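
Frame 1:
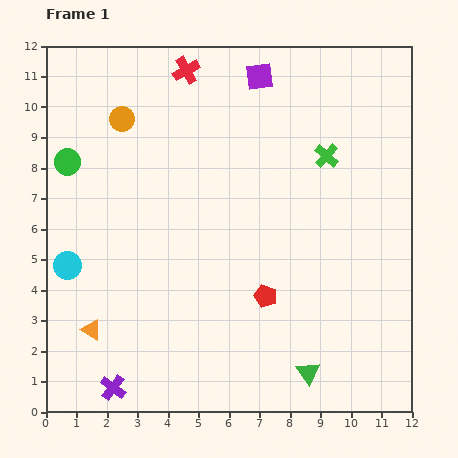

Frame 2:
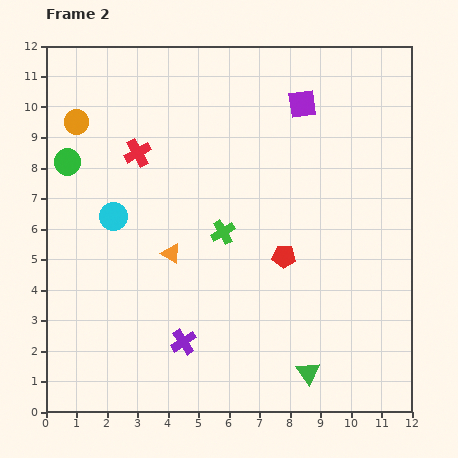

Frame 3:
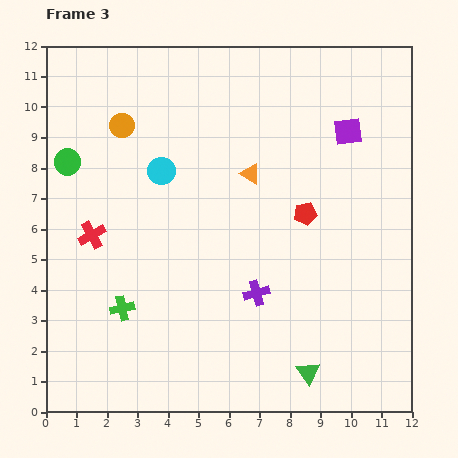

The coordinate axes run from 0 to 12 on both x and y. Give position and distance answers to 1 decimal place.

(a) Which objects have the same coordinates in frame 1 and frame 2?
the green circle, the green triangle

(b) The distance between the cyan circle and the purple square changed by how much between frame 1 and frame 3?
-2.6

Distance in frame 1: 8.8. Distance in frame 3: 6.2.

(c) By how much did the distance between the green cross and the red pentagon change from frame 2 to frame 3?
+4.6

Distance in frame 2: 2.2. Distance in frame 3: 6.8.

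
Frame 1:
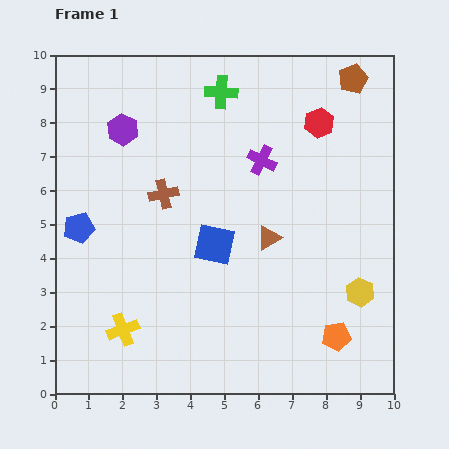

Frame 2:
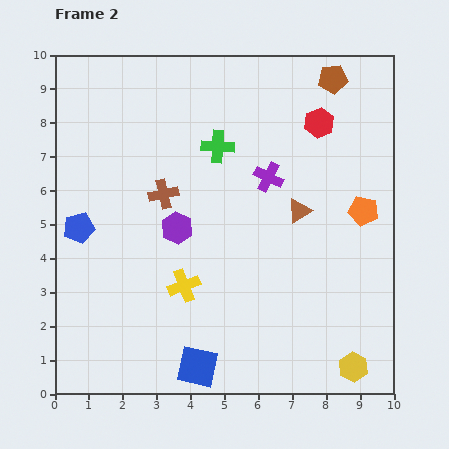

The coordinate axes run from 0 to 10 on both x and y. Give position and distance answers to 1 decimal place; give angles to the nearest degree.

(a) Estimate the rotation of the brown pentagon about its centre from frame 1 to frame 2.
17° clockwise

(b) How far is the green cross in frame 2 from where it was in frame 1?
1.6

The green cross moved from (4.9, 8.9) to (4.8, 7.3), a distance of √(0.1² + 1.6²) ≈ 1.6.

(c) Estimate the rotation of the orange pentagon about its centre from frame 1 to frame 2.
20° clockwise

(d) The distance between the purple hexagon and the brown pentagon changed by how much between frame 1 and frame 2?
-0.6

Distance in frame 1: 7.0. Distance in frame 2: 6.4.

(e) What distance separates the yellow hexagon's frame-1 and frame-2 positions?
2.2

The yellow hexagon moved from (9.0, 3.0) to (8.8, 0.8), a distance of √(0.2² + 2.2²) ≈ 2.2.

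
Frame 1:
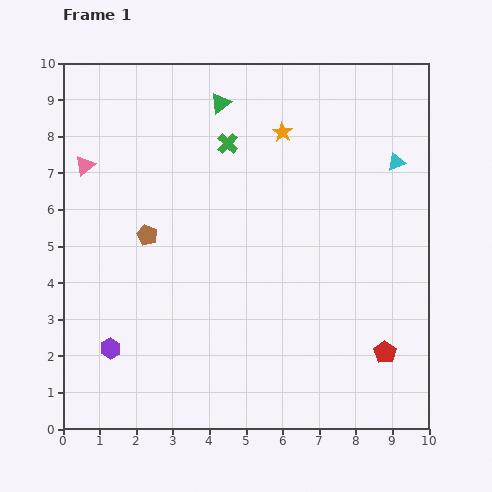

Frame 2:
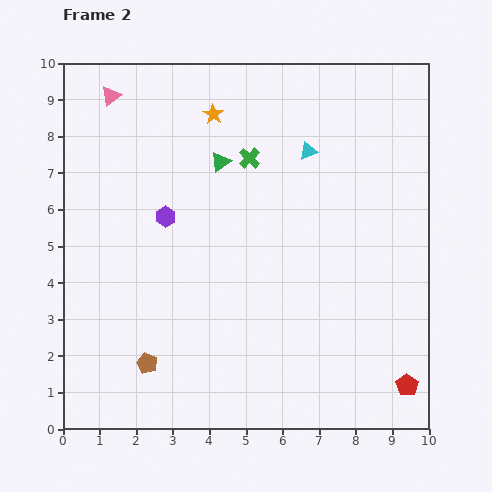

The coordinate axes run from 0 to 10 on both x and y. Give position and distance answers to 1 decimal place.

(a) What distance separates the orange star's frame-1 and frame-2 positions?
2.0

The orange star moved from (6.0, 8.1) to (4.1, 8.6), a distance of √(1.9² + 0.5²) ≈ 2.0.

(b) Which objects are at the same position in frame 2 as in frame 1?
none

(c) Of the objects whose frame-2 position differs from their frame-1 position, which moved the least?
the green cross

(moved 0.7)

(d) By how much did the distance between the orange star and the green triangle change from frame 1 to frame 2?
-0.6

Distance in frame 1: 1.9. Distance in frame 2: 1.3.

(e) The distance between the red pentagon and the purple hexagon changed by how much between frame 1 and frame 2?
+0.5

Distance in frame 1: 7.5. Distance in frame 2: 8.0.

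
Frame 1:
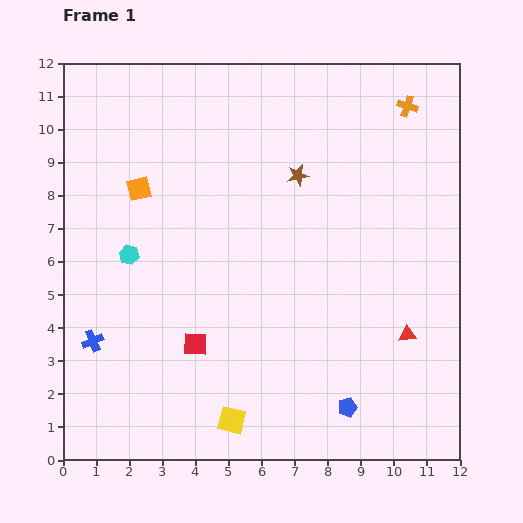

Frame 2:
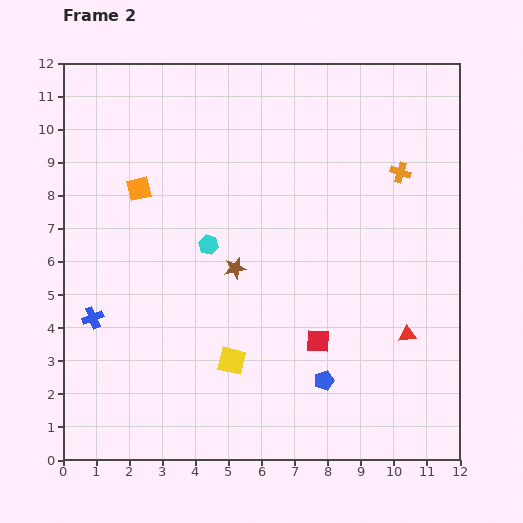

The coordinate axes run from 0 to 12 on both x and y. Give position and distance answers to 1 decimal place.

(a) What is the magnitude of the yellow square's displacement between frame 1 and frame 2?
1.8

The yellow square moved from (5.1, 1.2) to (5.1, 3.0), a distance of √(0.0² + 1.8²) ≈ 1.8.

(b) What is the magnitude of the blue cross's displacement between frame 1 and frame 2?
0.7

The blue cross moved from (0.9, 3.6) to (0.9, 4.3), a distance of √(0.0² + 0.7²) ≈ 0.7.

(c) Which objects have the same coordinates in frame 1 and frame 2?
the red triangle, the orange square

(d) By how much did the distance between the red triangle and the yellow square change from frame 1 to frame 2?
-0.5

Distance in frame 1: 5.9. Distance in frame 2: 5.4.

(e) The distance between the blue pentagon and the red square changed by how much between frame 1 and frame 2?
-3.8

Distance in frame 1: 5.0. Distance in frame 2: 1.2.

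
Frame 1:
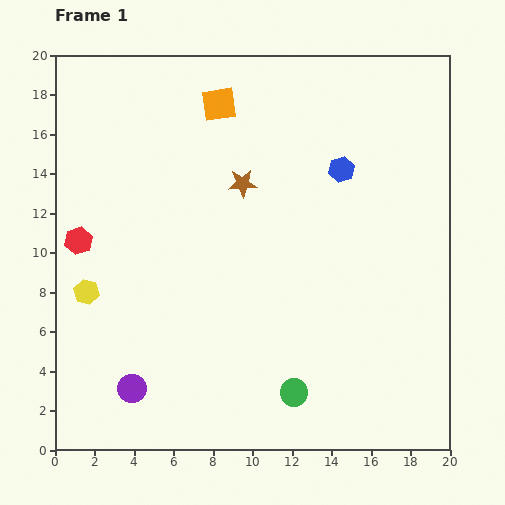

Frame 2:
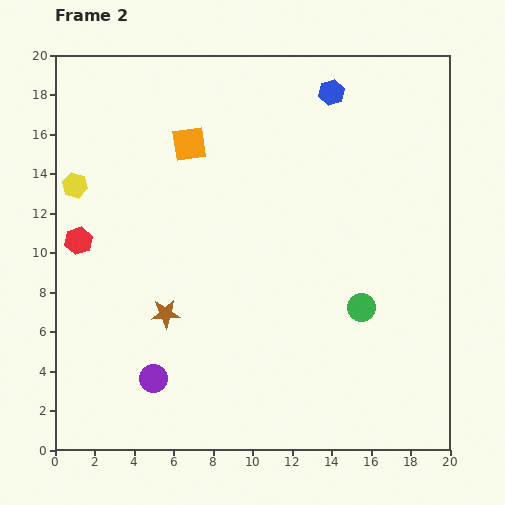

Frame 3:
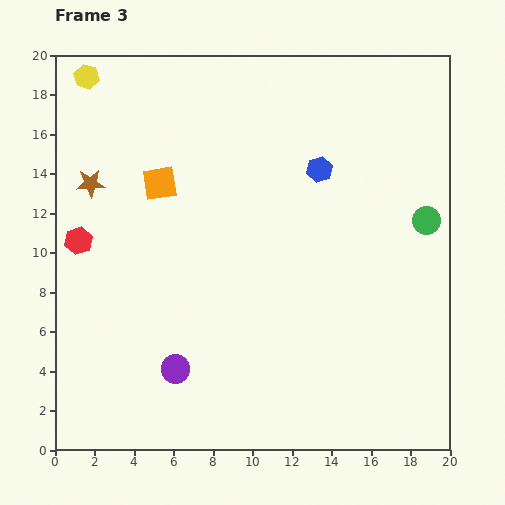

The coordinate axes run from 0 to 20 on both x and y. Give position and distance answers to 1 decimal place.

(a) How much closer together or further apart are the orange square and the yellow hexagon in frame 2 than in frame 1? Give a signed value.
-5.4

Distance in frame 1: 11.6. Distance in frame 2: 6.2.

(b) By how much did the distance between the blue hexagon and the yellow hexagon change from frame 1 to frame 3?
-1.6

Distance in frame 1: 14.3. Distance in frame 3: 12.7.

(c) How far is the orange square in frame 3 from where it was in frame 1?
5.0

The orange square moved from (8.3, 17.5) to (5.3, 13.5), a distance of √(3.0² + 4.0²) ≈ 5.0.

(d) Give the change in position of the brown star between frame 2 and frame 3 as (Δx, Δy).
(-3.8, 6.6)

The brown star was at (5.6, 6.9) in frame 2 and (1.8, 13.5) in frame 3.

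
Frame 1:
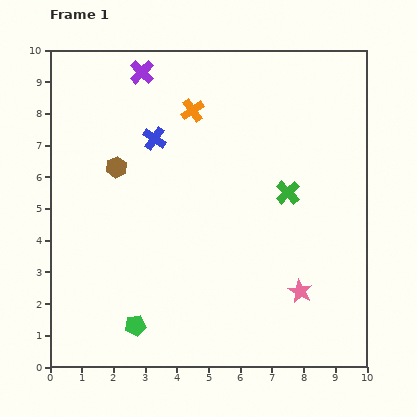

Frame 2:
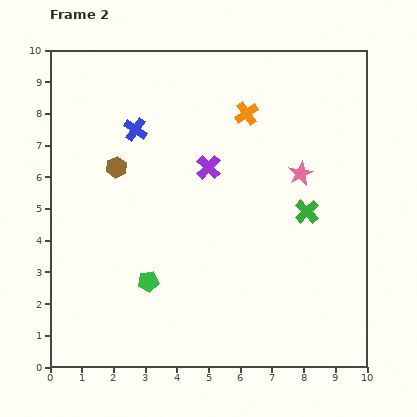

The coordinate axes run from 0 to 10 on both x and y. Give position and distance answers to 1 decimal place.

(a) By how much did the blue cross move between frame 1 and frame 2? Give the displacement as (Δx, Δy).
(-0.6, 0.3)

The blue cross was at (3.3, 7.2) in frame 1 and (2.7, 7.5) in frame 2.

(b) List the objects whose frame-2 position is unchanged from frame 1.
the brown hexagon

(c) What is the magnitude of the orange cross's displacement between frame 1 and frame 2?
1.7

The orange cross moved from (4.5, 8.1) to (6.2, 8.0), a distance of √(1.7² + 0.1²) ≈ 1.7.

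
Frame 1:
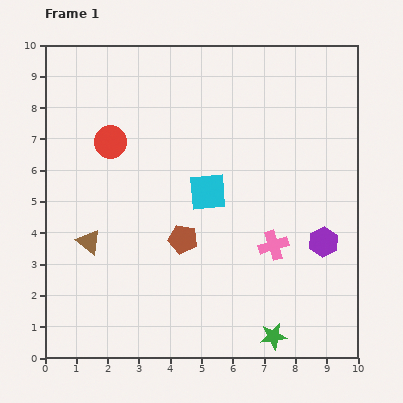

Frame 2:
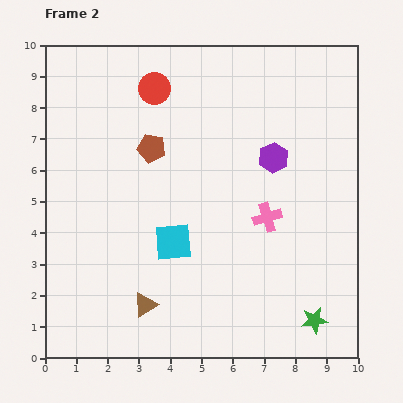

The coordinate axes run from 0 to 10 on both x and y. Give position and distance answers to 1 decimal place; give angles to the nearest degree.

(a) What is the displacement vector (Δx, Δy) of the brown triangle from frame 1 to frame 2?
(1.8, -2.0)

The brown triangle was at (1.4, 3.7) in frame 1 and (3.2, 1.7) in frame 2.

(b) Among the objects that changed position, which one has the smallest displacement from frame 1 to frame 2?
the pink cross

(moved 0.9)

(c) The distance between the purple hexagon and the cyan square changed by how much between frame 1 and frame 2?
+0.2

Distance in frame 1: 4.0. Distance in frame 2: 4.2.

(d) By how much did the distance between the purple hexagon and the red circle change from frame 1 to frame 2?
-3.1

Distance in frame 1: 7.5. Distance in frame 2: 4.4.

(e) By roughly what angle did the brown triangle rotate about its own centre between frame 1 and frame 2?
49° clockwise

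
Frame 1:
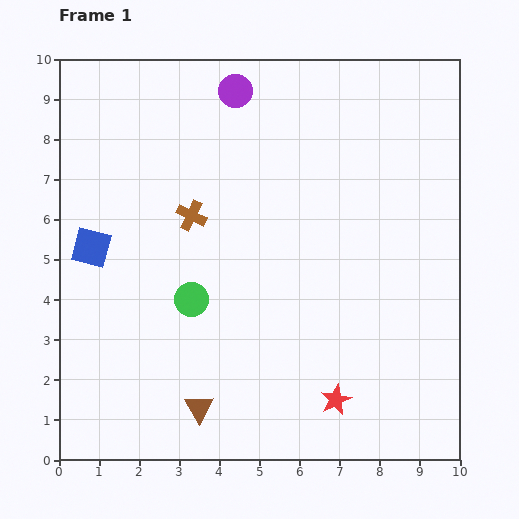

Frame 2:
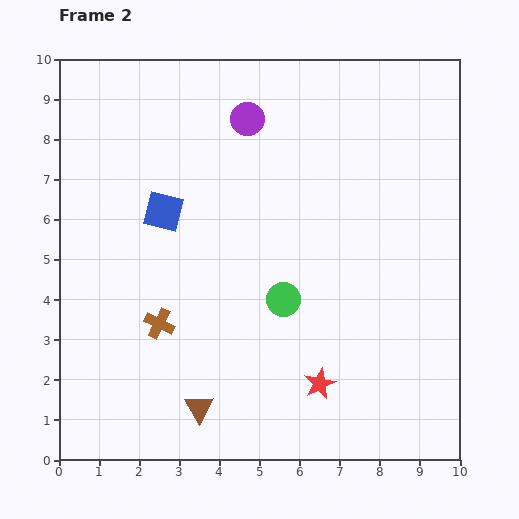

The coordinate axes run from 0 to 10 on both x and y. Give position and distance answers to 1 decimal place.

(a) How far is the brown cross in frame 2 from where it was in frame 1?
2.8

The brown cross moved from (3.3, 6.1) to (2.5, 3.4), a distance of √(0.8² + 2.7²) ≈ 2.8.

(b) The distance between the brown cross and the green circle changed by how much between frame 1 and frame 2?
+1.1

Distance in frame 1: 2.1. Distance in frame 2: 3.2.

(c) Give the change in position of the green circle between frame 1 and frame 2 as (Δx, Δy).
(2.3, 0.0)

The green circle was at (3.3, 4.0) in frame 1 and (5.6, 4.0) in frame 2.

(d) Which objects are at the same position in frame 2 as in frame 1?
the brown triangle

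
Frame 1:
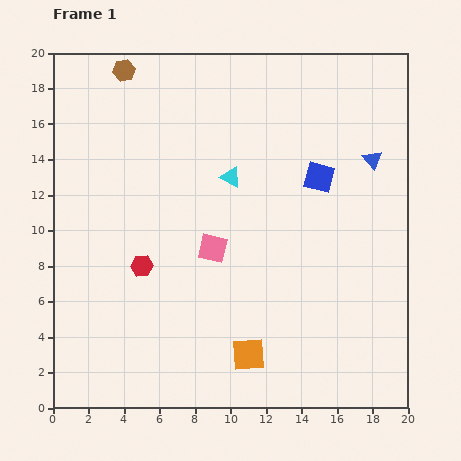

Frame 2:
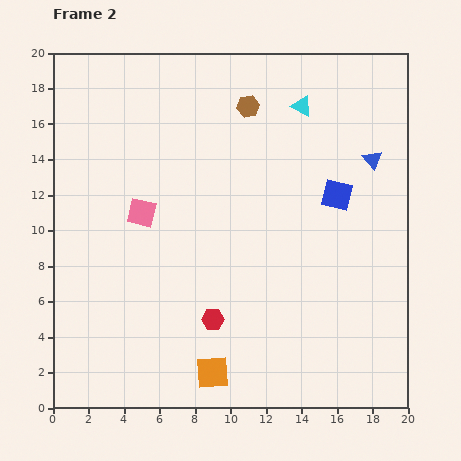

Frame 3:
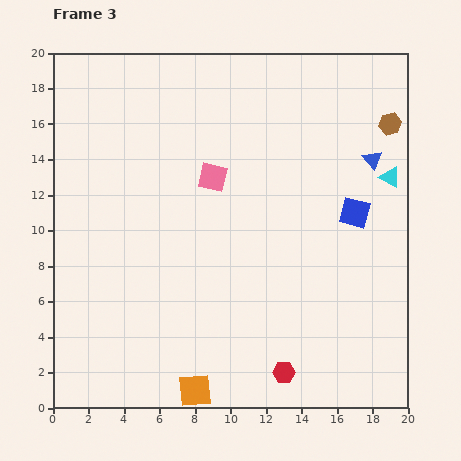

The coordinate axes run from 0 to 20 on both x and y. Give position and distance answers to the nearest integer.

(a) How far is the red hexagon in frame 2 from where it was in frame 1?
5

The red hexagon moved from (5, 8) to (9, 5), a distance of √(4² + 3²) ≈ 5.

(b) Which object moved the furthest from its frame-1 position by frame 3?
the brown hexagon

(moved 15; next 10)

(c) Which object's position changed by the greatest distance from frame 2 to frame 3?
the brown hexagon

(moved 8; next 6)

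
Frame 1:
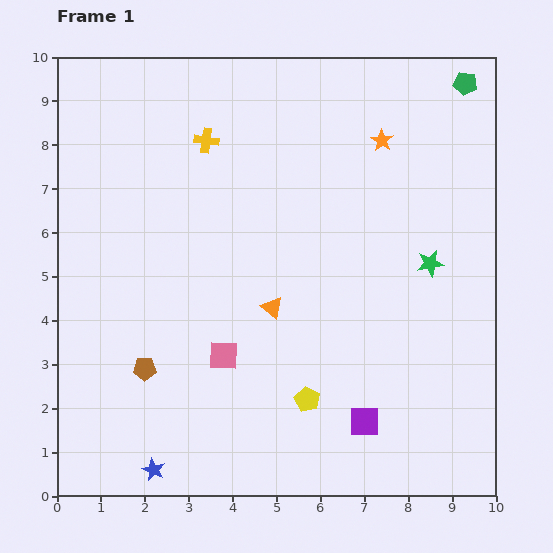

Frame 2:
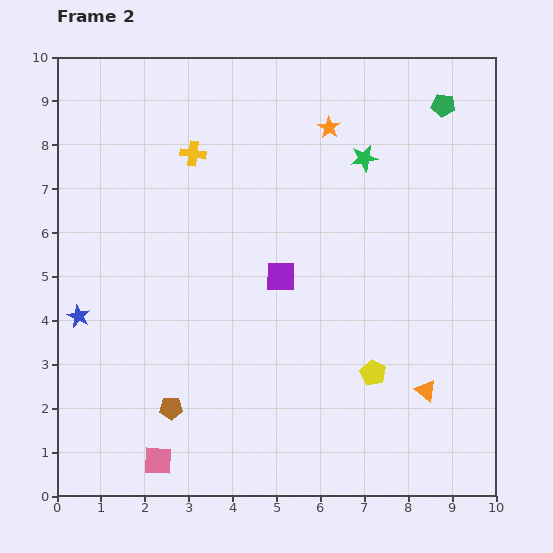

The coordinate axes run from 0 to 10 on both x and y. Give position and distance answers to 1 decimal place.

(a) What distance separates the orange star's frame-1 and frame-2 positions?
1.2

The orange star moved from (7.4, 8.1) to (6.2, 8.4), a distance of √(1.2² + 0.3²) ≈ 1.2.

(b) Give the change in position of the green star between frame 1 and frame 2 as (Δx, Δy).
(-1.5, 2.4)

The green star was at (8.5, 5.3) in frame 1 and (7.0, 7.7) in frame 2.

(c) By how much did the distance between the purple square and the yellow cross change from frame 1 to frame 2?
-3.9

Distance in frame 1: 7.3. Distance in frame 2: 3.4.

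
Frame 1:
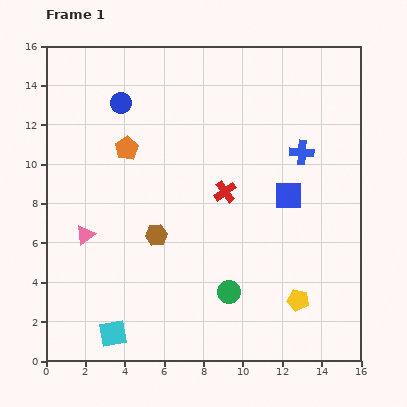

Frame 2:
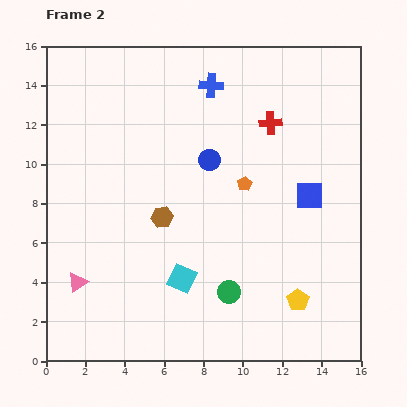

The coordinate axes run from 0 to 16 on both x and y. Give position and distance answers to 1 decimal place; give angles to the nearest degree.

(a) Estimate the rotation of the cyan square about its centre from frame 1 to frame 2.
35° clockwise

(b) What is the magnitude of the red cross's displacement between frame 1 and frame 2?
4.2

The red cross moved from (9.1, 8.6) to (11.4, 12.1), a distance of √(2.3² + 3.5²) ≈ 4.2.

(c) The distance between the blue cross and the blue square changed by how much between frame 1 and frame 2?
+5.2

Distance in frame 1: 2.3. Distance in frame 2: 7.5.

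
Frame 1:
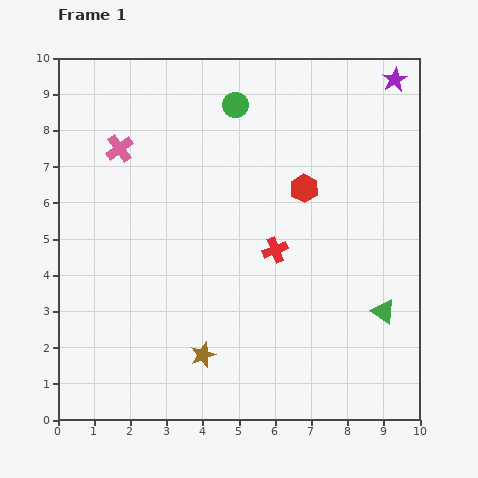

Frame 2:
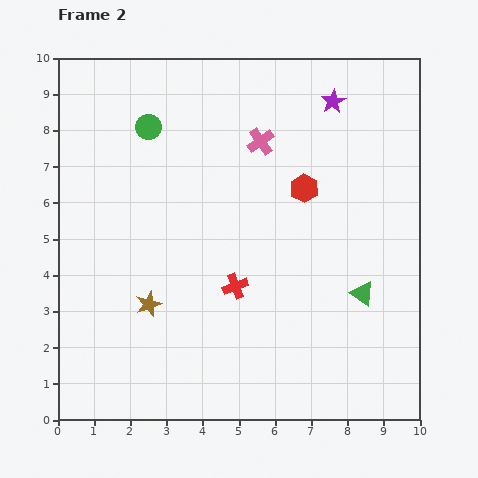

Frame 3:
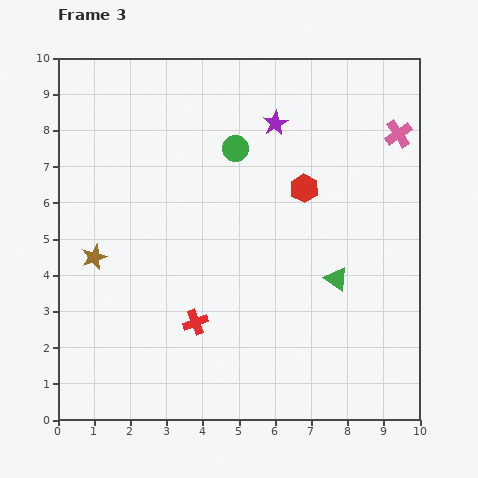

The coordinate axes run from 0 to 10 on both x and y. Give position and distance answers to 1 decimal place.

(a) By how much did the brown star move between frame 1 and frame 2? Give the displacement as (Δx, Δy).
(-1.5, 1.4)

The brown star was at (4.0, 1.8) in frame 1 and (2.5, 3.2) in frame 2.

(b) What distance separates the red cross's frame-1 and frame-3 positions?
3.0

The red cross moved from (6.0, 4.7) to (3.8, 2.7), a distance of √(2.2² + 2.0²) ≈ 3.0.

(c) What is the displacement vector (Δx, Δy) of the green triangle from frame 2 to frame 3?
(-0.7, 0.4)

The green triangle was at (8.4, 3.5) in frame 2 and (7.7, 3.9) in frame 3.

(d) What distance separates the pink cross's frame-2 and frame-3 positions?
3.8

The pink cross moved from (5.6, 7.7) to (9.4, 7.9), a distance of √(3.8² + 0.2²) ≈ 3.8.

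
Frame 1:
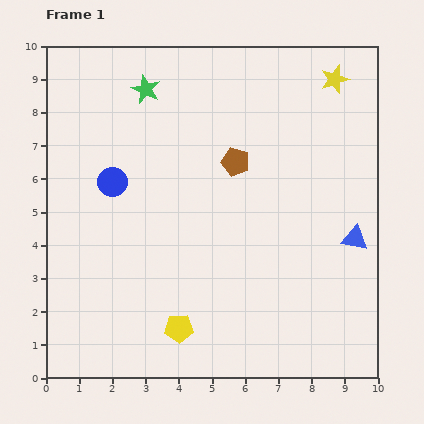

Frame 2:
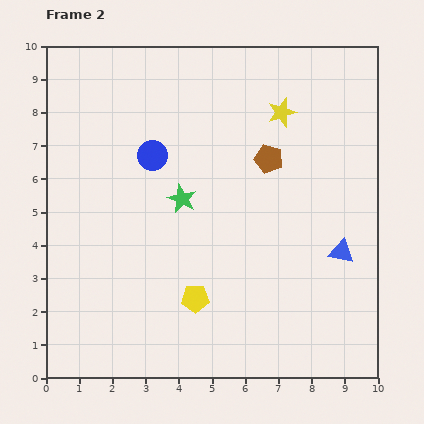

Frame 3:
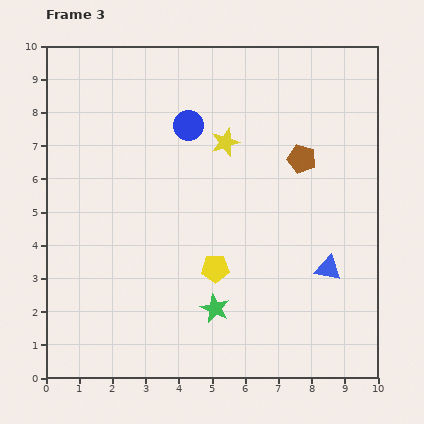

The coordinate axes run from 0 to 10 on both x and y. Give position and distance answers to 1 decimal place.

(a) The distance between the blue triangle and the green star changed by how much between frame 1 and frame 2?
-2.6

Distance in frame 1: 7.7. Distance in frame 2: 5.1.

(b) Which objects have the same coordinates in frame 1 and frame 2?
none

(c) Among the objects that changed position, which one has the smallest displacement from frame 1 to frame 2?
the blue triangle

(moved 0.6)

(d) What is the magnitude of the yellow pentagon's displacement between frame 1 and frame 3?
2.1

The yellow pentagon moved from (4.0, 1.5) to (5.1, 3.3), a distance of √(1.1² + 1.8²) ≈ 2.1.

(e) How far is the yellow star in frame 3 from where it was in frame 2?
1.9

The yellow star moved from (7.1, 8.0) to (5.4, 7.1), a distance of √(1.7² + 0.9²) ≈ 1.9.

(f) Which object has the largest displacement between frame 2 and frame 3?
the green star

(moved 3.4; next 1.9)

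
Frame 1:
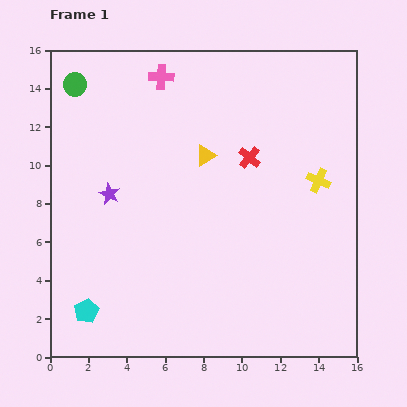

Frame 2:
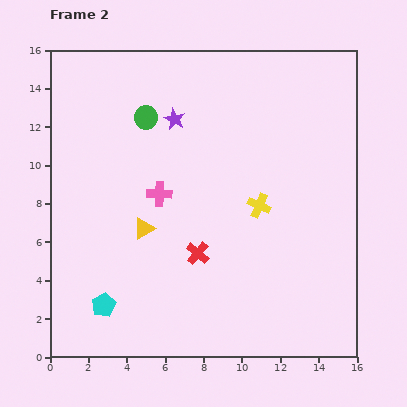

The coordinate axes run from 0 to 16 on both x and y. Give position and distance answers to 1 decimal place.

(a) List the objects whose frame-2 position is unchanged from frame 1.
none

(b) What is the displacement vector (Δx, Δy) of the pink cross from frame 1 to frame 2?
(-0.1, -6.1)

The pink cross was at (5.8, 14.6) in frame 1 and (5.7, 8.5) in frame 2.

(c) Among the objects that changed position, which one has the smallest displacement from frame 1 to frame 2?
the cyan pentagon

(moved 0.9)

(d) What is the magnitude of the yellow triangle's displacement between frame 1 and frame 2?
5.0

The yellow triangle moved from (8.1, 10.5) to (4.9, 6.7), a distance of √(3.2² + 3.8²) ≈ 5.0.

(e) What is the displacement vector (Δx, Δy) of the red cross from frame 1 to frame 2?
(-2.7, -5.0)

The red cross was at (10.4, 10.4) in frame 1 and (7.7, 5.4) in frame 2.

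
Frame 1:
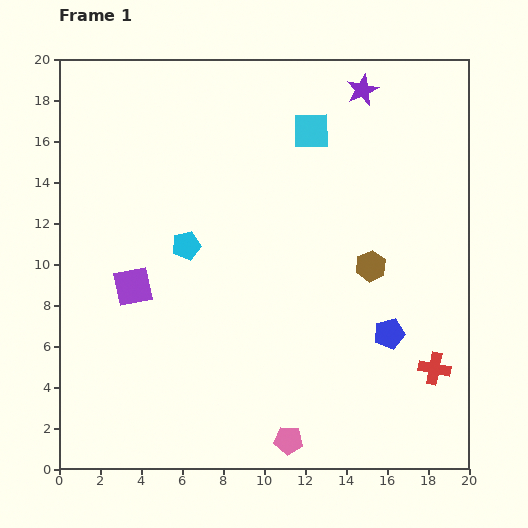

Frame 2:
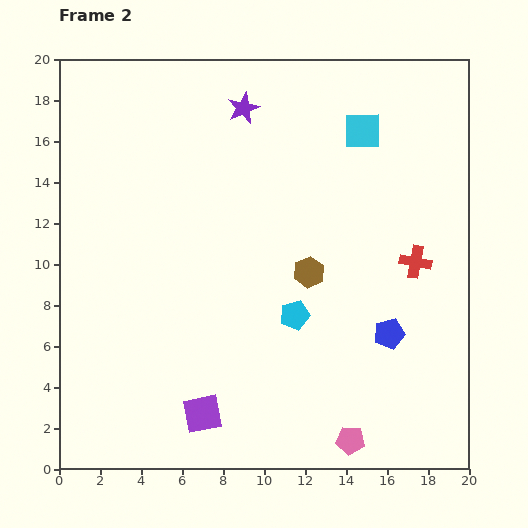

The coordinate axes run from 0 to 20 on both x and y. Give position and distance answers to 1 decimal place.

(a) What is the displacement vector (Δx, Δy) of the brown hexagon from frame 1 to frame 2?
(-3.0, -0.3)

The brown hexagon was at (15.2, 9.9) in frame 1 and (12.2, 9.6) in frame 2.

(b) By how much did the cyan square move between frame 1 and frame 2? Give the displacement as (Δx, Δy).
(2.5, 0.0)

The cyan square was at (12.3, 16.5) in frame 1 and (14.8, 16.5) in frame 2.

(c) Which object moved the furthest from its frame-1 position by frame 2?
the purple square

(moved 7.1; next 6.3)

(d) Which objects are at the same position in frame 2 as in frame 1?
the blue pentagon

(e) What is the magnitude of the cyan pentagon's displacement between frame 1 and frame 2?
6.3

The cyan pentagon moved from (6.2, 10.9) to (11.5, 7.5), a distance of √(5.3² + 3.4²) ≈ 6.3.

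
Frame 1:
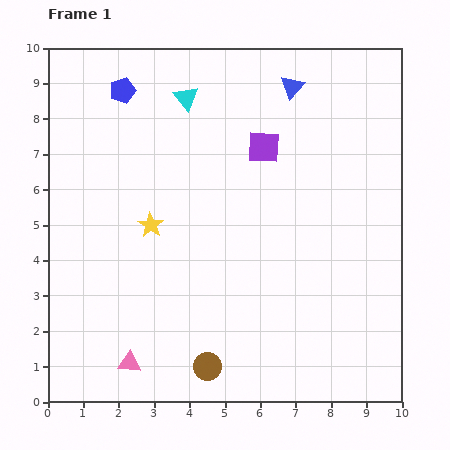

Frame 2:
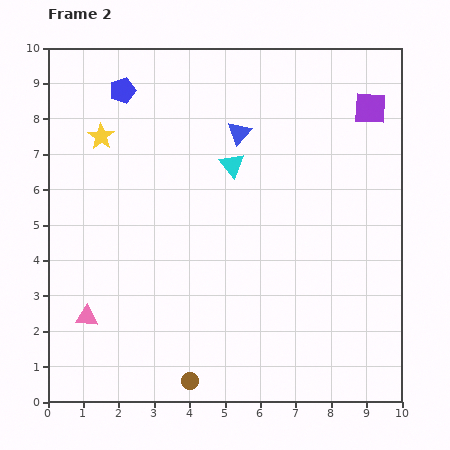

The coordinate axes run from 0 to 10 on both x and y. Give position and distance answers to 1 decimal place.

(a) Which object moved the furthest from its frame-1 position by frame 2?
the purple square

(moved 3.2; next 2.9)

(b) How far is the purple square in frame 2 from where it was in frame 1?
3.2

The purple square moved from (6.1, 7.2) to (9.1, 8.3), a distance of √(3.0² + 1.1²) ≈ 3.2.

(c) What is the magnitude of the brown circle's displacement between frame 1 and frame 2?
0.6

The brown circle moved from (4.5, 1.0) to (4.0, 0.6), a distance of √(0.5² + 0.4²) ≈ 0.6.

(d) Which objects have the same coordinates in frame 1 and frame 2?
the blue pentagon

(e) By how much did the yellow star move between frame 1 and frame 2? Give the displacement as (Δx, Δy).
(-1.4, 2.5)

The yellow star was at (2.9, 5.0) in frame 1 and (1.5, 7.5) in frame 2.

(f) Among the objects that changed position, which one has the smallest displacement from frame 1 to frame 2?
the brown circle

(moved 0.6)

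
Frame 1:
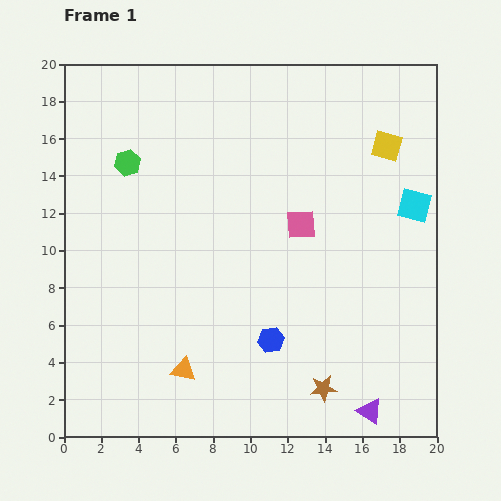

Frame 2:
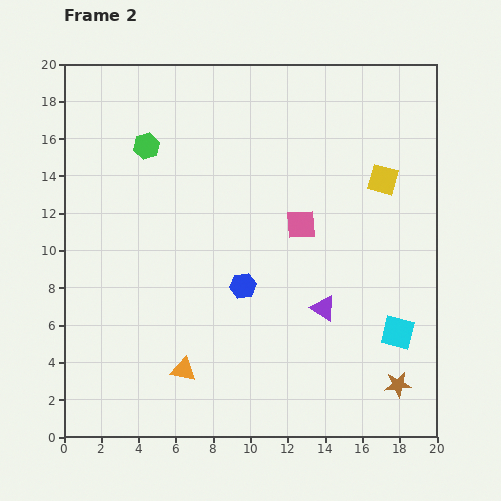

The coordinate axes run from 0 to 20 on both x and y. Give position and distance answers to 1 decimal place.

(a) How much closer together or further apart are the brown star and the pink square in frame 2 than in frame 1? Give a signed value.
+1.1

Distance in frame 1: 8.9. Distance in frame 2: 10.0.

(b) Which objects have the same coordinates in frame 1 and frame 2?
the pink square, the orange triangle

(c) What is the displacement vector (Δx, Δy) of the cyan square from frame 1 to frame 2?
(-0.9, -6.8)

The cyan square was at (18.8, 12.4) in frame 1 and (17.9, 5.6) in frame 2.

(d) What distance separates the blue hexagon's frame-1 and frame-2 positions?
3.3

The blue hexagon moved from (11.1, 5.2) to (9.6, 8.1), a distance of √(1.5² + 2.9²) ≈ 3.3.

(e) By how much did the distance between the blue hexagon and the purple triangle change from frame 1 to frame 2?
-2.0

Distance in frame 1: 6.5. Distance in frame 2: 4.5.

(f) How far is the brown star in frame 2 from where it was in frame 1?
4.0

The brown star moved from (13.9, 2.6) to (17.9, 2.8), a distance of √(4.0² + 0.2²) ≈ 4.0.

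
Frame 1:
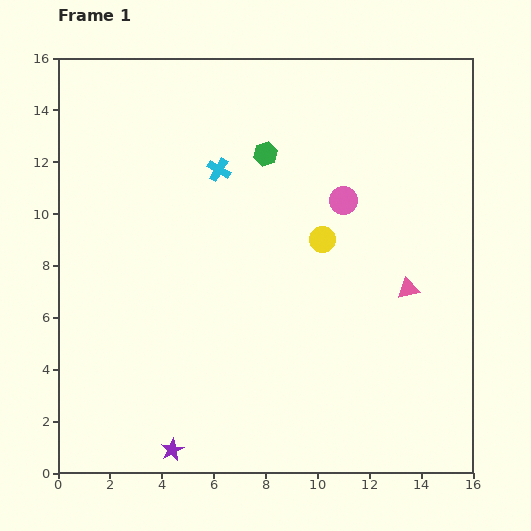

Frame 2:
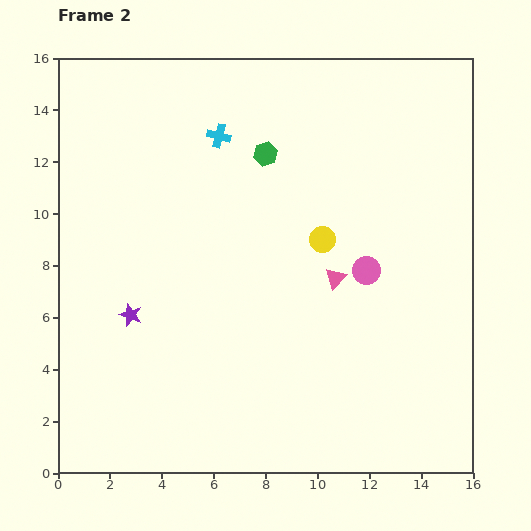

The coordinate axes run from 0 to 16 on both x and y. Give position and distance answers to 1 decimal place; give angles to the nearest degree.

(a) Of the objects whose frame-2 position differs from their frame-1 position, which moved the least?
the cyan cross

(moved 1.3)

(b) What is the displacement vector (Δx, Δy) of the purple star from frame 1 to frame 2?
(-1.6, 5.2)

The purple star was at (4.4, 0.9) in frame 1 and (2.8, 6.1) in frame 2.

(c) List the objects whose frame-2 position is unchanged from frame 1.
the yellow circle, the green hexagon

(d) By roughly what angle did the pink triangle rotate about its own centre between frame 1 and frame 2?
35° counter-clockwise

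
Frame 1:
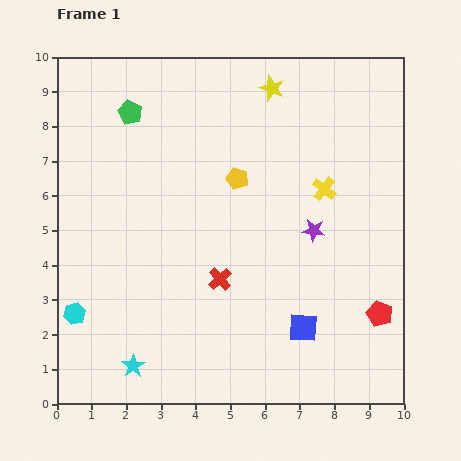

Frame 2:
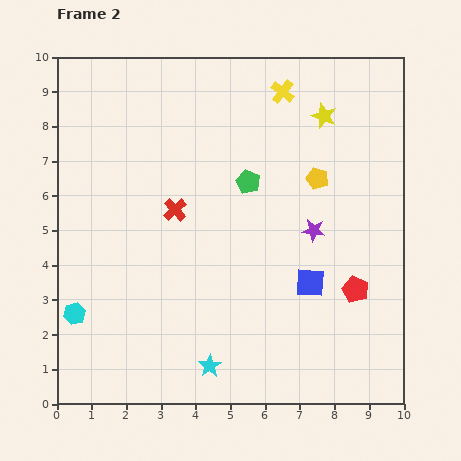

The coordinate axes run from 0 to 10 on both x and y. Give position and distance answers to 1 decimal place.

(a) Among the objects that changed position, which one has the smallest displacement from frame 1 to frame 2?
the red pentagon

(moved 1.0)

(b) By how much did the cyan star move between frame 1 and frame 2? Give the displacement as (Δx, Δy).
(2.2, 0.0)

The cyan star was at (2.2, 1.1) in frame 1 and (4.4, 1.1) in frame 2.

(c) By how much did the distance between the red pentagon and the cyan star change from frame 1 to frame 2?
-2.6

Distance in frame 1: 7.3. Distance in frame 2: 4.7.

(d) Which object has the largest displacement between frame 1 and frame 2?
the green pentagon

(moved 3.9; next 3.0)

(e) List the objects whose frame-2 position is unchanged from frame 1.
the purple star, the cyan hexagon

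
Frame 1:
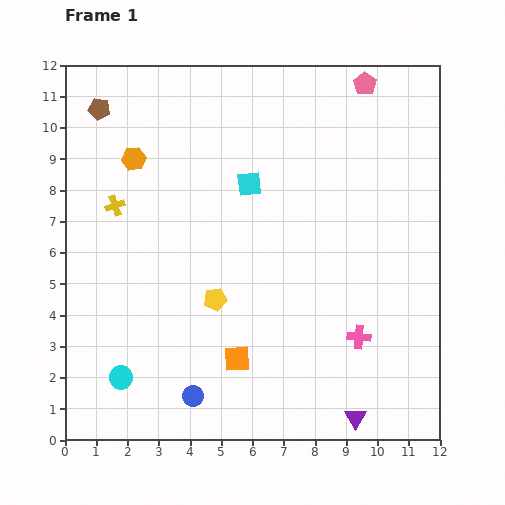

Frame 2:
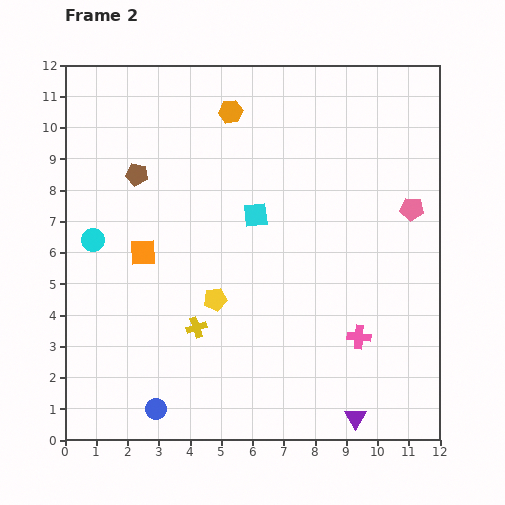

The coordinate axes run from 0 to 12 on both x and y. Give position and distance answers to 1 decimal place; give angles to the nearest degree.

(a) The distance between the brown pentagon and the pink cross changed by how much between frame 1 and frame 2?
-2.3

Distance in frame 1: 11.1. Distance in frame 2: 8.8.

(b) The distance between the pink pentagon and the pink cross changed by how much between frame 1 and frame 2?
-3.7

Distance in frame 1: 8.1. Distance in frame 2: 4.4.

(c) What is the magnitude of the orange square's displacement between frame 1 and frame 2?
4.5

The orange square moved from (5.5, 2.6) to (2.5, 6.0), a distance of √(3.0² + 3.4²) ≈ 4.5.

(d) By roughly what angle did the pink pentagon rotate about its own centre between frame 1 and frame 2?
29° counter-clockwise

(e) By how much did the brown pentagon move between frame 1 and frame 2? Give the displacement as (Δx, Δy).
(1.2, -2.1)

The brown pentagon was at (1.1, 10.6) in frame 1 and (2.3, 8.5) in frame 2.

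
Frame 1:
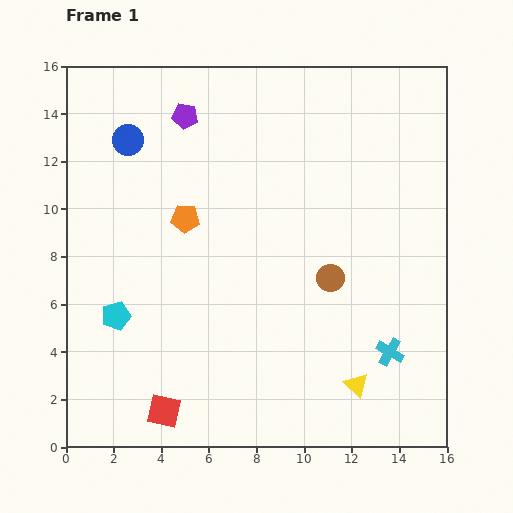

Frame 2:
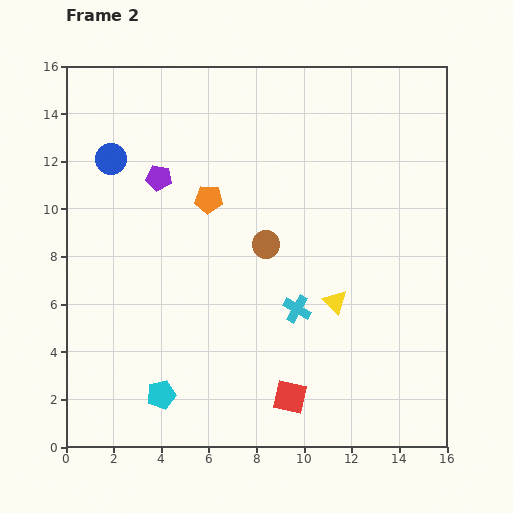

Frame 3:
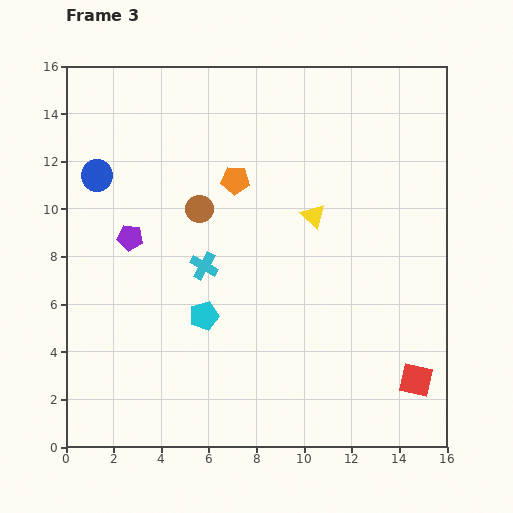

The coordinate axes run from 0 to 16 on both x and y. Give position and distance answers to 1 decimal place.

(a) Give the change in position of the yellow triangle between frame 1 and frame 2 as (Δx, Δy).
(-0.9, 3.5)

The yellow triangle was at (12.2, 2.6) in frame 1 and (11.3, 6.1) in frame 2.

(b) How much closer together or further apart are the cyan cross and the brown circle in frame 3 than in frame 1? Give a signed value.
-1.6

Distance in frame 1: 4.0. Distance in frame 3: 2.4.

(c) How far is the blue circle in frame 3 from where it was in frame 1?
2.0

The blue circle moved from (2.6, 12.9) to (1.3, 11.4), a distance of √(1.3² + 1.5²) ≈ 2.0.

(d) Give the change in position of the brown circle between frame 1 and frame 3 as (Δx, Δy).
(-5.5, 2.9)

The brown circle was at (11.1, 7.1) in frame 1 and (5.6, 10.0) in frame 3.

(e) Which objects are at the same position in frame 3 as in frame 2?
none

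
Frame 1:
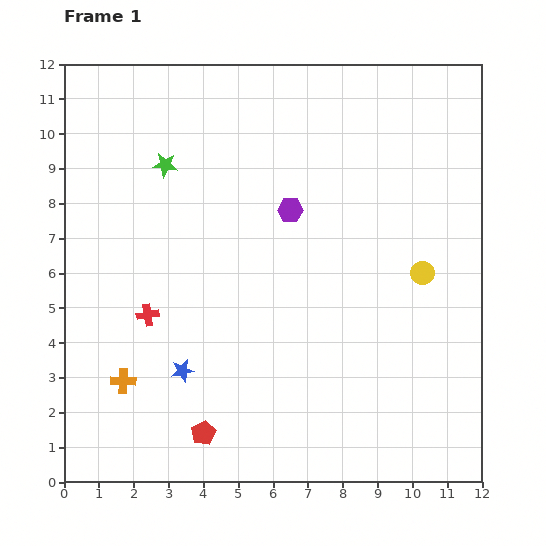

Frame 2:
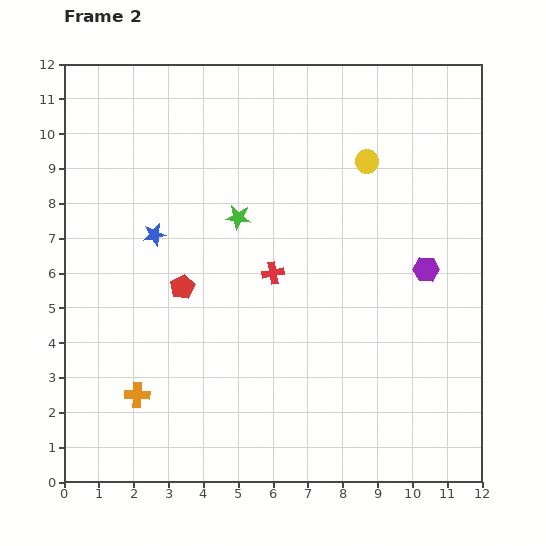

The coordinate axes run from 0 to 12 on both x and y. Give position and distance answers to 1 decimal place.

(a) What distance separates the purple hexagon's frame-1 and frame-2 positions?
4.3

The purple hexagon moved from (6.5, 7.8) to (10.4, 6.1), a distance of √(3.9² + 1.7²) ≈ 4.3.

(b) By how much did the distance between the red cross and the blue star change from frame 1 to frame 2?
+1.7

Distance in frame 1: 1.9. Distance in frame 2: 3.6.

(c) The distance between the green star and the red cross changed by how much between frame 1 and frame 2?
-2.4

Distance in frame 1: 4.3. Distance in frame 2: 1.9.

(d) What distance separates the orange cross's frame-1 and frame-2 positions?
0.6

The orange cross moved from (1.7, 2.9) to (2.1, 2.5), a distance of √(0.4² + 0.4²) ≈ 0.6.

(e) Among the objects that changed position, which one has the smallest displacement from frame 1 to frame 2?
the orange cross

(moved 0.6)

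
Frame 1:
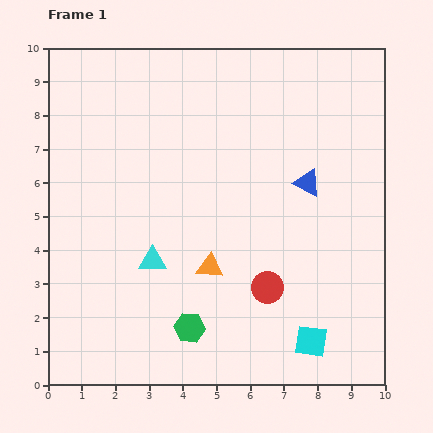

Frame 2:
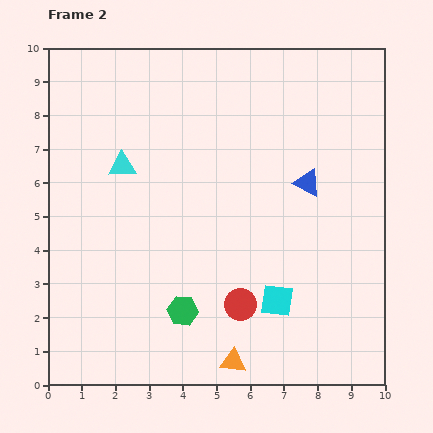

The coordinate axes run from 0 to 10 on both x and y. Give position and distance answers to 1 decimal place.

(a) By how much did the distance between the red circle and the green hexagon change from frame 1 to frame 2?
-0.9

Distance in frame 1: 2.6. Distance in frame 2: 1.7.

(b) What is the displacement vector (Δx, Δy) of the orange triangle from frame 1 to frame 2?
(0.7, -2.8)

The orange triangle was at (4.8, 3.5) in frame 1 and (5.5, 0.7) in frame 2.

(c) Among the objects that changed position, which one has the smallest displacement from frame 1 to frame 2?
the green hexagon

(moved 0.5)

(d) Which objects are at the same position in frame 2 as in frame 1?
the blue triangle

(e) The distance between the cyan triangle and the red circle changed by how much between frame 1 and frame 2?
+1.9

Distance in frame 1: 3.5. Distance in frame 2: 5.4.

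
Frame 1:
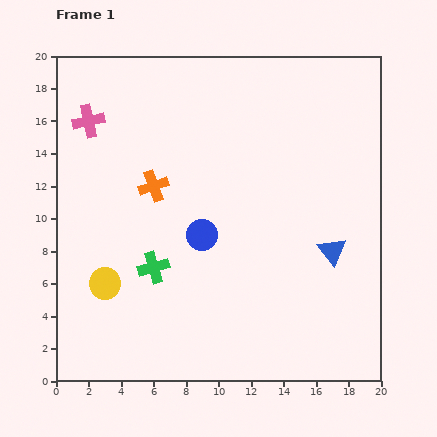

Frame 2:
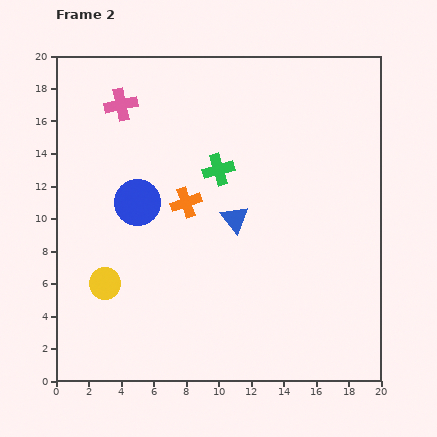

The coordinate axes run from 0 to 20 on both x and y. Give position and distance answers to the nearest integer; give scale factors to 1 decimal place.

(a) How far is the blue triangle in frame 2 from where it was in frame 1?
6

The blue triangle moved from (17, 8) to (11, 10), a distance of √(6² + 2²) ≈ 6.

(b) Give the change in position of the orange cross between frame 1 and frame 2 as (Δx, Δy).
(2, -1)

The orange cross was at (6, 12) in frame 1 and (8, 11) in frame 2.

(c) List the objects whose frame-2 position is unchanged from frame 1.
the yellow circle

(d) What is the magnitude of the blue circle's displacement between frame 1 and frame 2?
4

The blue circle moved from (9, 9) to (5, 11), a distance of √(4² + 2²) ≈ 4.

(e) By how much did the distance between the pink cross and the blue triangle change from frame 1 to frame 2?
-7

Distance in frame 1: 17. Distance in frame 2: 10.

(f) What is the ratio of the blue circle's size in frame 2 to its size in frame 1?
1.5×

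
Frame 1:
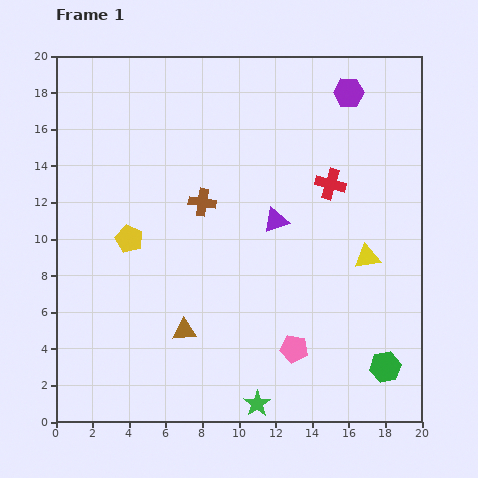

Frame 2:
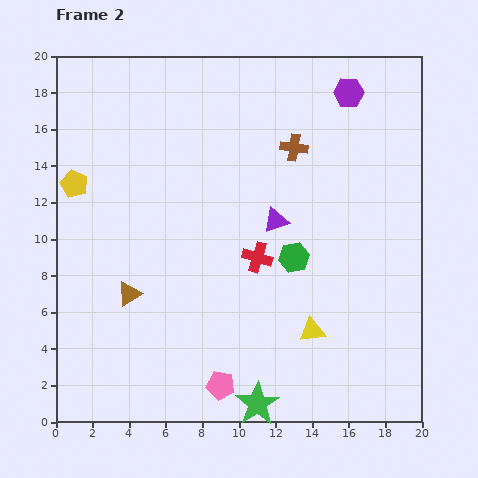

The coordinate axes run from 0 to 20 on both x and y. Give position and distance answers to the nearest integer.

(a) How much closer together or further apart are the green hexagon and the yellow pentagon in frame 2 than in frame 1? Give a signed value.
-3

Distance in frame 1: 16. Distance in frame 2: 13.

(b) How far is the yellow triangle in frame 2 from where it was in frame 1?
5

The yellow triangle moved from (17, 9) to (14, 5), a distance of √(3² + 4²) ≈ 5.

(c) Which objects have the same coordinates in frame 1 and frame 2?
the purple triangle, the purple hexagon, the green star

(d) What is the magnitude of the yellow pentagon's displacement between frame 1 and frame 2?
4

The yellow pentagon moved from (4, 10) to (1, 13), a distance of √(3² + 3²) ≈ 4.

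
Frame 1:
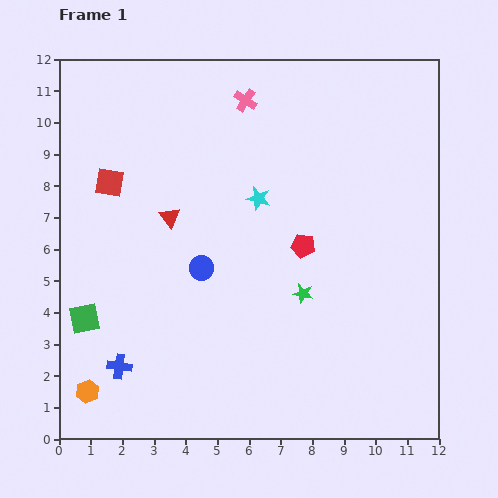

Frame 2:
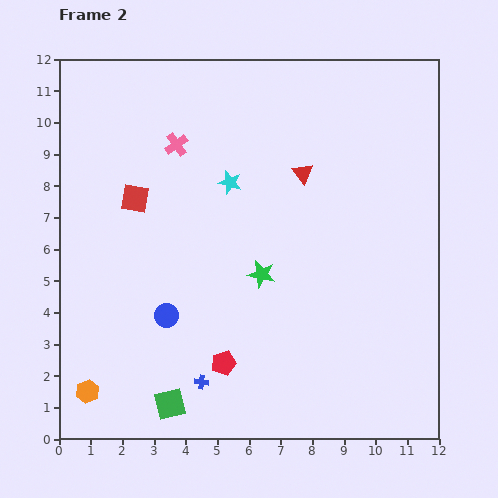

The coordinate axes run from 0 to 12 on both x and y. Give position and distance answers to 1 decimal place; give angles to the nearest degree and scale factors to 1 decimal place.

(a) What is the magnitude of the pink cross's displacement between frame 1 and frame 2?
2.6

The pink cross moved from (5.9, 10.7) to (3.7, 9.3), a distance of √(2.2² + 1.4²) ≈ 2.6.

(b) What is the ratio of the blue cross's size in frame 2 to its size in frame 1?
0.6×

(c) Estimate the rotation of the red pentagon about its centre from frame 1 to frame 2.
25° counter-clockwise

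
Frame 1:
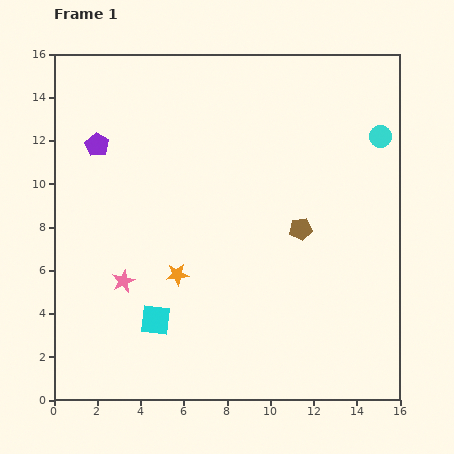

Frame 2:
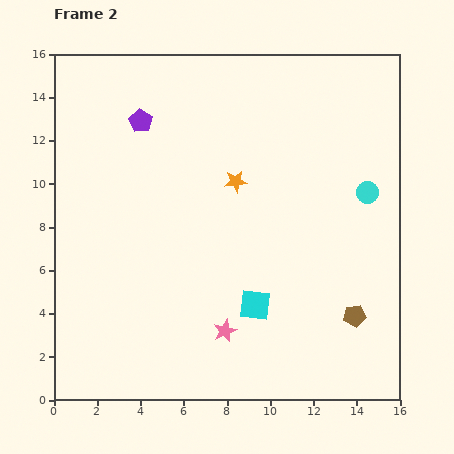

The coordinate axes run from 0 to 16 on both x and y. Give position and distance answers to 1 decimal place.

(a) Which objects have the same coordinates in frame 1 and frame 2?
none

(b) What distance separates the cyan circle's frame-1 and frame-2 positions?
2.7

The cyan circle moved from (15.1, 12.2) to (14.5, 9.6), a distance of √(0.6² + 2.6²) ≈ 2.7.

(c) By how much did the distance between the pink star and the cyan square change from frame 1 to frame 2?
-0.5

Distance in frame 1: 2.3. Distance in frame 2: 1.8.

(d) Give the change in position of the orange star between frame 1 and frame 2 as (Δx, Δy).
(2.7, 4.3)

The orange star was at (5.7, 5.8) in frame 1 and (8.4, 10.1) in frame 2.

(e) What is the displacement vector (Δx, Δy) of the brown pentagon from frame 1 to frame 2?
(2.5, -4.0)

The brown pentagon was at (11.4, 7.9) in frame 1 and (13.9, 3.9) in frame 2.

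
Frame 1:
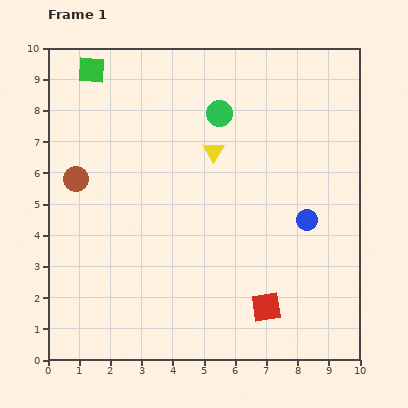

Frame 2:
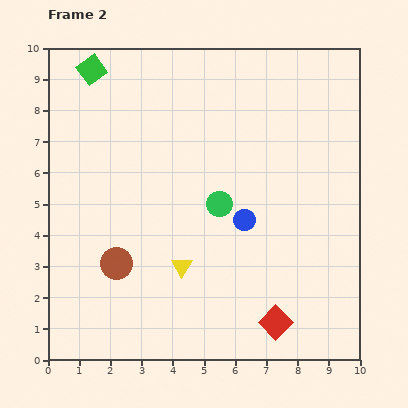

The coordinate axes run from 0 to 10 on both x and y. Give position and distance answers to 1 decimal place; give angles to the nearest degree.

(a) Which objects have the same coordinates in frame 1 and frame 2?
the green square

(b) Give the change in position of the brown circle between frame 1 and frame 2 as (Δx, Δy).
(1.3, -2.7)

The brown circle was at (0.9, 5.8) in frame 1 and (2.2, 3.1) in frame 2.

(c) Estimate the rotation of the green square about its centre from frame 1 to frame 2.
40° counter-clockwise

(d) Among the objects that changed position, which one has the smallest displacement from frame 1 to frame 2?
the red square

(moved 0.6)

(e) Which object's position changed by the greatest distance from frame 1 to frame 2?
the yellow triangle

(moved 3.8; next 3.0)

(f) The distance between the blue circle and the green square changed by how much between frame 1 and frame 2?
-1.5

Distance in frame 1: 8.4. Distance in frame 2: 6.9.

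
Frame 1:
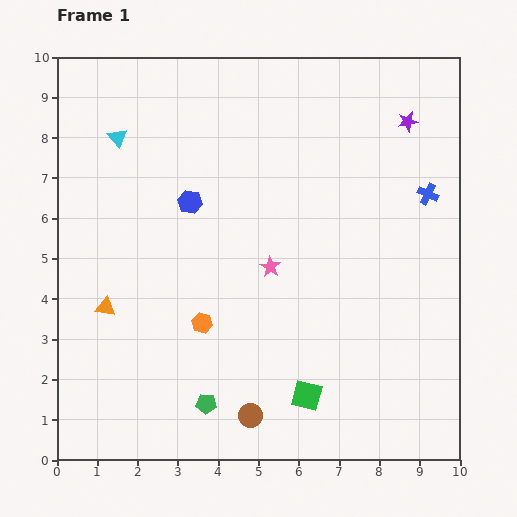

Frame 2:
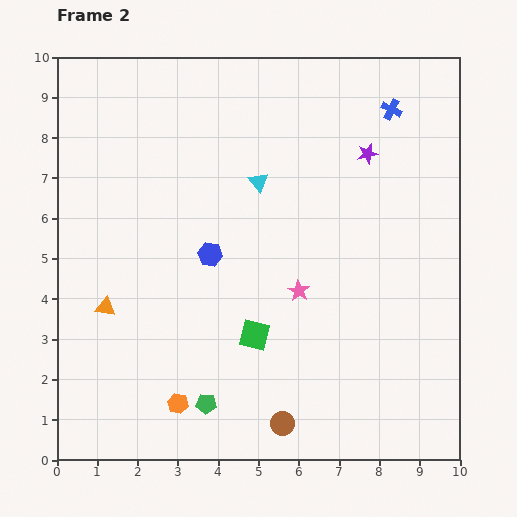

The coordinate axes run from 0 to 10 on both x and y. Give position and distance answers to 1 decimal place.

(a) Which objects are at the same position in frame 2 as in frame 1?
the green pentagon, the orange triangle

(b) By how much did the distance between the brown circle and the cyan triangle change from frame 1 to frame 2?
-1.6

Distance in frame 1: 7.6. Distance in frame 2: 6.0.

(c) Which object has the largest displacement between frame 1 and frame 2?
the cyan triangle

(moved 3.7; next 2.3)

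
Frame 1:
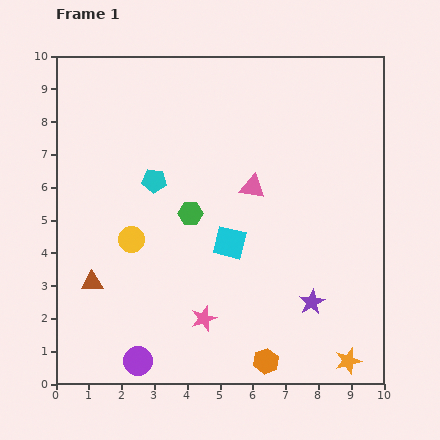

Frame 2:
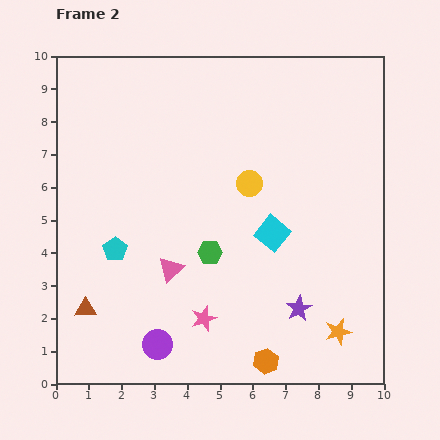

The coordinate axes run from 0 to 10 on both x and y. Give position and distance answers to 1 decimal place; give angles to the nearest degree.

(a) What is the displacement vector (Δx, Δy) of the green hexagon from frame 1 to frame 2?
(0.6, -1.2)

The green hexagon was at (4.1, 5.2) in frame 1 and (4.7, 4.0) in frame 2.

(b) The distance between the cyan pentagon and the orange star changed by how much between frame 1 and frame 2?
-0.9

Distance in frame 1: 8.1. Distance in frame 2: 7.2.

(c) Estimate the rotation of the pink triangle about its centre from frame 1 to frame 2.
55° counter-clockwise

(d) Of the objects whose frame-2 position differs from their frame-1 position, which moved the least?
the purple star

(moved 0.4)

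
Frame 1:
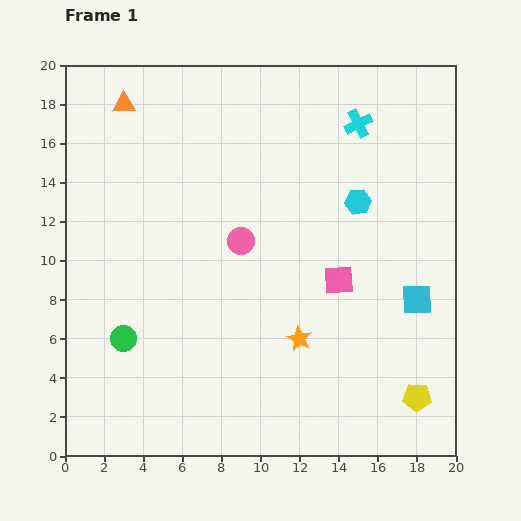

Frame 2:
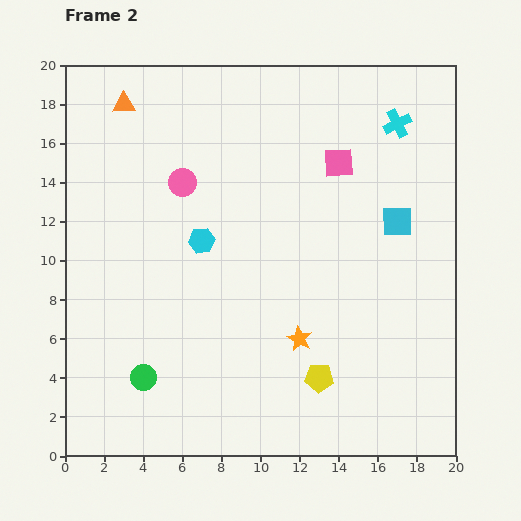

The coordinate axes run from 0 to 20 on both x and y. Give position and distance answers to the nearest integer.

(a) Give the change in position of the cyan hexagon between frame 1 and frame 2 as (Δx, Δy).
(-8, -2)

The cyan hexagon was at (15, 13) in frame 1 and (7, 11) in frame 2.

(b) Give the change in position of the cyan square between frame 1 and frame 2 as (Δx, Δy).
(-1, 4)

The cyan square was at (18, 8) in frame 1 and (17, 12) in frame 2.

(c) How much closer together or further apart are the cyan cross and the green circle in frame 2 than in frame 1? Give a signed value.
+2

Distance in frame 1: 16. Distance in frame 2: 18.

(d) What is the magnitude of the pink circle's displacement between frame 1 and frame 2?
4

The pink circle moved from (9, 11) to (6, 14), a distance of √(3² + 3²) ≈ 4.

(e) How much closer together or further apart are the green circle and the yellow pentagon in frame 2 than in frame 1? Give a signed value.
-6

Distance in frame 1: 15. Distance in frame 2: 9.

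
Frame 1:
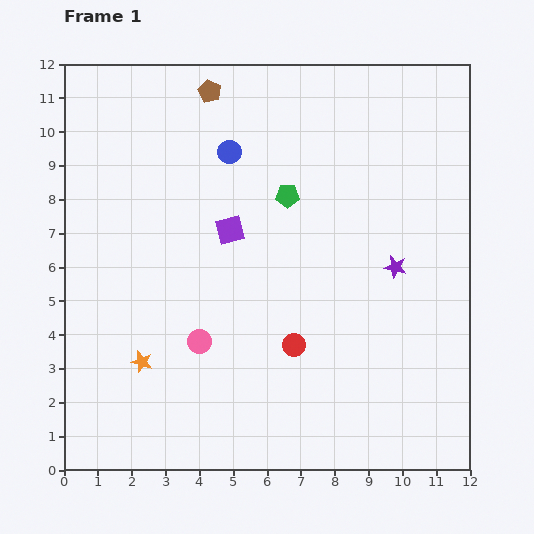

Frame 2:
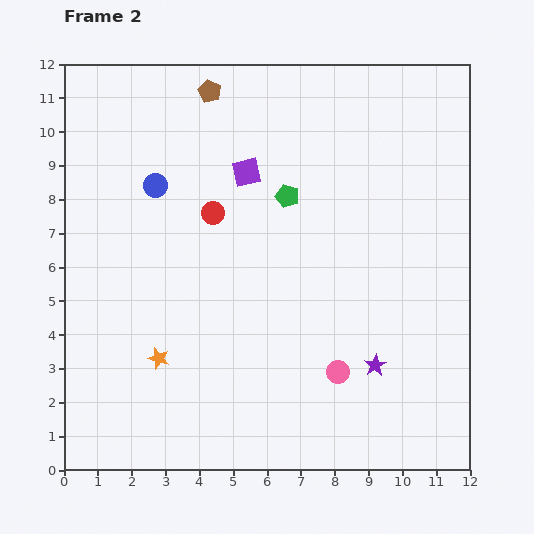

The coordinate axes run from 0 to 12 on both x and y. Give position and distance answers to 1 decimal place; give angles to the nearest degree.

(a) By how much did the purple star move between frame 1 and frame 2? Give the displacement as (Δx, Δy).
(-0.6, -2.9)

The purple star was at (9.8, 6.0) in frame 1 and (9.2, 3.1) in frame 2.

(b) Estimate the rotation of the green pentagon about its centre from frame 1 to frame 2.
16° clockwise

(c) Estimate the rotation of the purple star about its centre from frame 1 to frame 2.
28° clockwise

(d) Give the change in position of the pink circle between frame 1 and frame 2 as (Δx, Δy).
(4.1, -0.9)

The pink circle was at (4.0, 3.8) in frame 1 and (8.1, 2.9) in frame 2.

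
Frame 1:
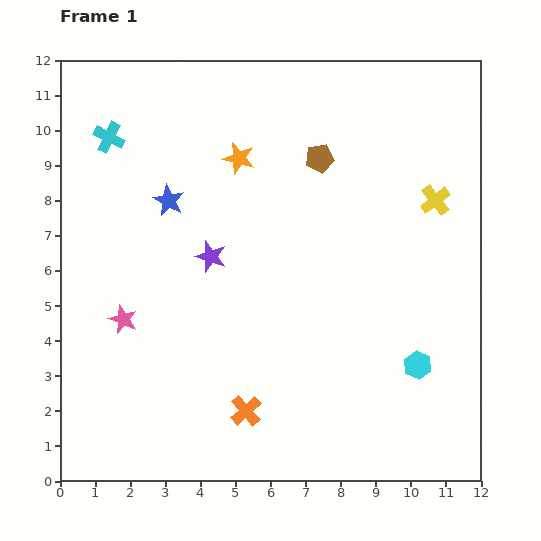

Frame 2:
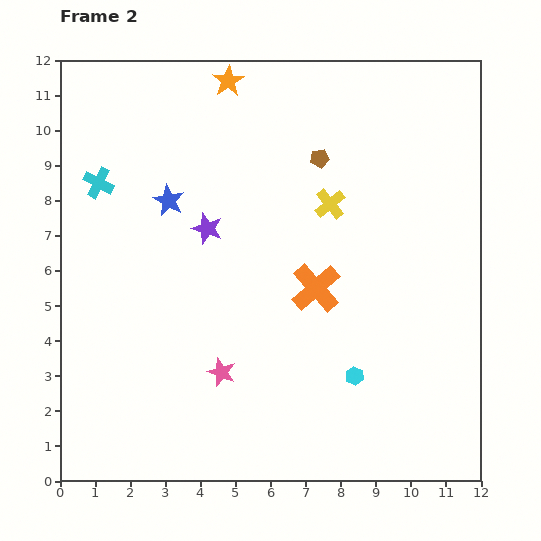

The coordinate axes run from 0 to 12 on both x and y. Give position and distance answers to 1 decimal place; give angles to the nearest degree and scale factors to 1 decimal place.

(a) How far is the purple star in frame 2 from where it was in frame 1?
0.8

The purple star moved from (4.3, 6.4) to (4.2, 7.2), a distance of √(0.1² + 0.8²) ≈ 0.8.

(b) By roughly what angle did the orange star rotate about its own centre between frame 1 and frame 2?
24° clockwise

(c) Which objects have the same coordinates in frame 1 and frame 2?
the brown pentagon, the blue star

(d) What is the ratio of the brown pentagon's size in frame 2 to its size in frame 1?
0.7×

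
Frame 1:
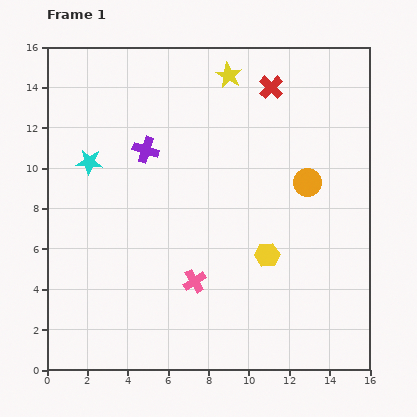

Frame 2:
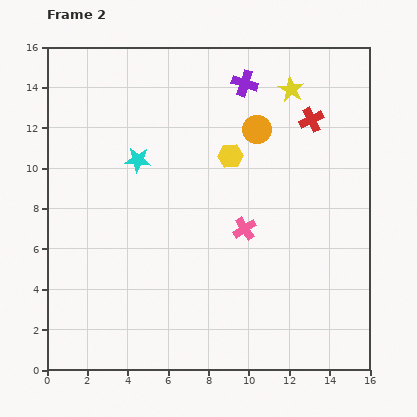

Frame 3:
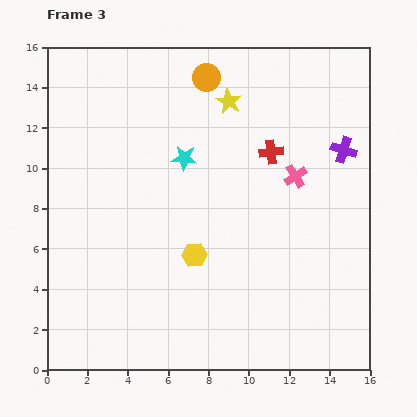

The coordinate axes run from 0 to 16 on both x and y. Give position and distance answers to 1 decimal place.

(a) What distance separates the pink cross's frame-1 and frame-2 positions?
3.6

The pink cross moved from (7.3, 4.4) to (9.8, 7.0), a distance of √(2.5² + 2.6²) ≈ 3.6.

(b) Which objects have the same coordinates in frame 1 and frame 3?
none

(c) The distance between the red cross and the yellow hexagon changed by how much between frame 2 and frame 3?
+2.0

Distance in frame 2: 4.4. Distance in frame 3: 6.4.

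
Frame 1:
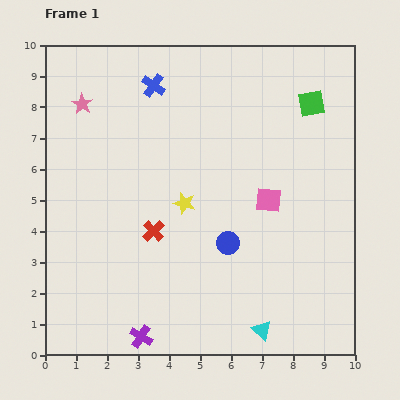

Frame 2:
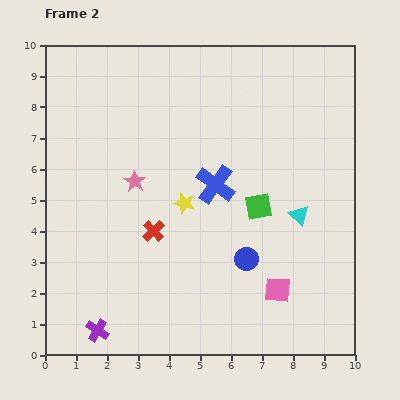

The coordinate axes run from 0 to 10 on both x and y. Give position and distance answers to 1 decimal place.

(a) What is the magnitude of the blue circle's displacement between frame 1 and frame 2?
0.8

The blue circle moved from (5.9, 3.6) to (6.5, 3.1), a distance of √(0.6² + 0.5²) ≈ 0.8.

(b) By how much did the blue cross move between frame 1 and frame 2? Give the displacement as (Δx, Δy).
(2.0, -3.2)

The blue cross was at (3.5, 8.7) in frame 1 and (5.5, 5.5) in frame 2.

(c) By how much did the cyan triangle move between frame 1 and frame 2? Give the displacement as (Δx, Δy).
(1.2, 3.7)

The cyan triangle was at (7.0, 0.8) in frame 1 and (8.2, 4.5) in frame 2.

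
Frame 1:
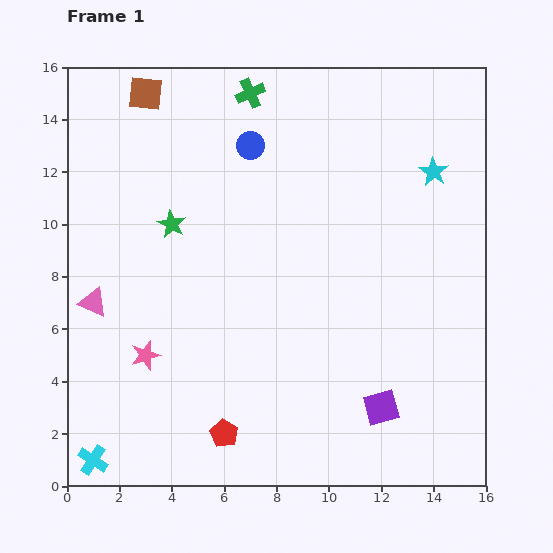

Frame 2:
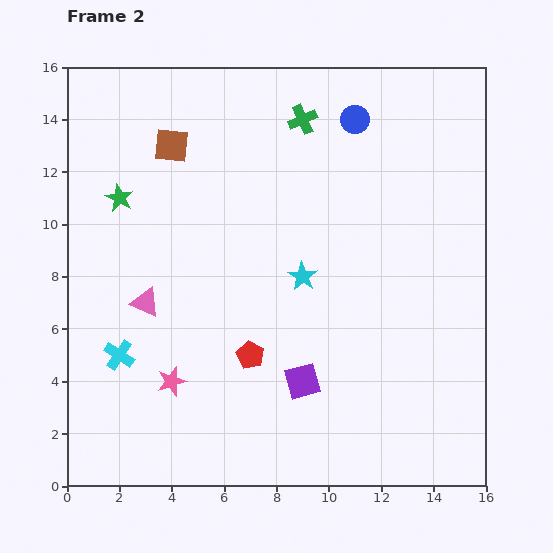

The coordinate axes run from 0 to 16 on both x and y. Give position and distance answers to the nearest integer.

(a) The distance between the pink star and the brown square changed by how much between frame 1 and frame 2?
-1

Distance in frame 1: 10. Distance in frame 2: 9.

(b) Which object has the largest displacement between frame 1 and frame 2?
the cyan star

(moved 6; next 4)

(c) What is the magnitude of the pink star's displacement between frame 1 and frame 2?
1

The pink star moved from (3, 5) to (4, 4), a distance of √(1² + 1²) ≈ 1.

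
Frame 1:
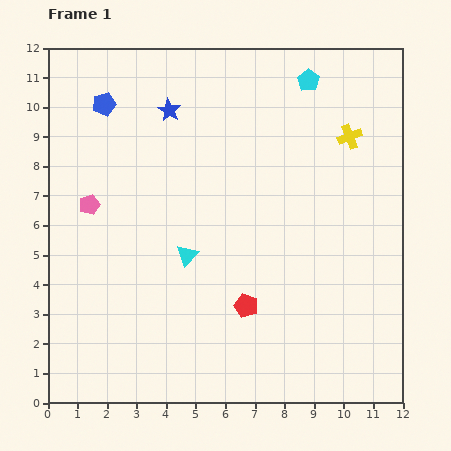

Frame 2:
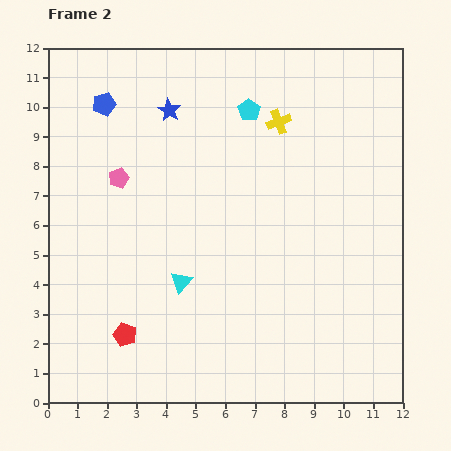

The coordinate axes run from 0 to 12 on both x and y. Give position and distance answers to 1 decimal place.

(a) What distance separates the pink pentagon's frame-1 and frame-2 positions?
1.3

The pink pentagon moved from (1.4, 6.7) to (2.4, 7.6), a distance of √(1.0² + 0.9²) ≈ 1.3.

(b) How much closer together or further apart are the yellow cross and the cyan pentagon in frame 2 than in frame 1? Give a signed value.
-1.3

Distance in frame 1: 2.4. Distance in frame 2: 1.1.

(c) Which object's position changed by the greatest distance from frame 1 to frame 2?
the red pentagon

(moved 4.2; next 2.5)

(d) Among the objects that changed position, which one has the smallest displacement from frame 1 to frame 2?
the cyan triangle

(moved 0.9)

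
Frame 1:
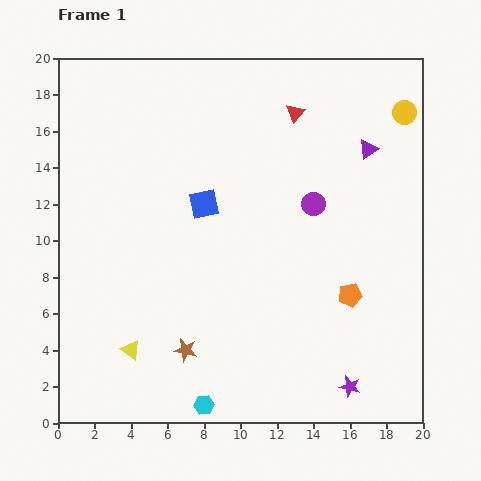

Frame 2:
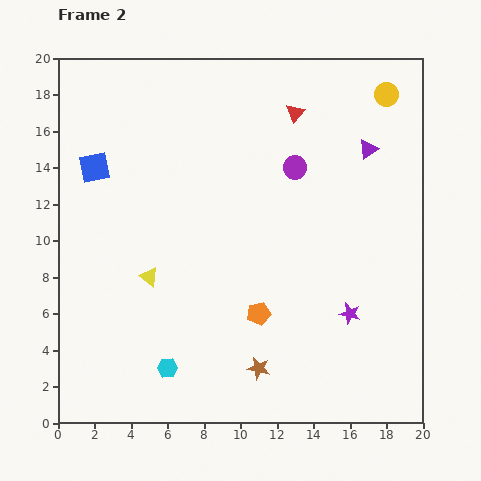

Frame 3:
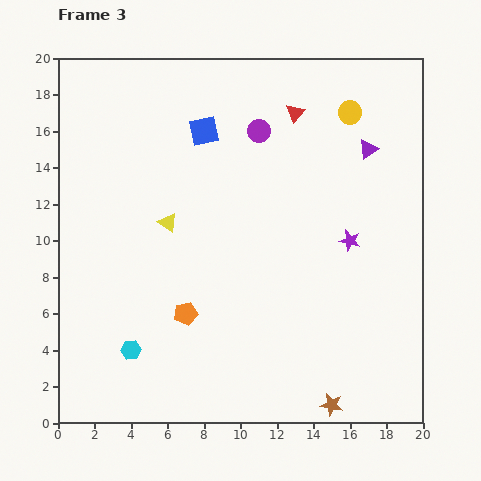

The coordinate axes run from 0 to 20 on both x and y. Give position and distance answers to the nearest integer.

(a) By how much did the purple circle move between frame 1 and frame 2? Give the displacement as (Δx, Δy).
(-1, 2)

The purple circle was at (14, 12) in frame 1 and (13, 14) in frame 2.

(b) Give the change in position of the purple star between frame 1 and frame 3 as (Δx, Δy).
(0, 8)

The purple star was at (16, 2) in frame 1 and (16, 10) in frame 3.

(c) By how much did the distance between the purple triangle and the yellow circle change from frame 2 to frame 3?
-1

Distance in frame 2: 3. Distance in frame 3: 2.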